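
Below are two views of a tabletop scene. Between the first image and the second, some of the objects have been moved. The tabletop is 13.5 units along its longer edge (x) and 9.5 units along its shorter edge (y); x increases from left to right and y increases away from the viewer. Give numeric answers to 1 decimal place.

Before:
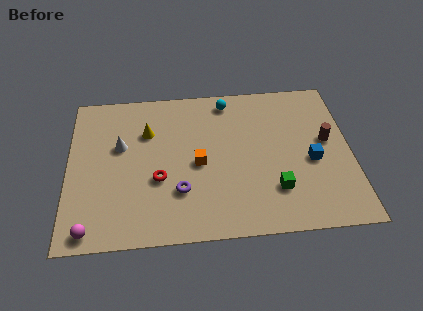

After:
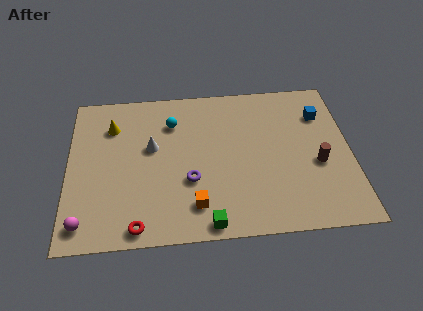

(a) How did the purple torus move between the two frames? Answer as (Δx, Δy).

(0.5, 0.6)

From the two frames, the purple torus sits at roughly (5.3, 2.8) before and (5.8, 3.4) after.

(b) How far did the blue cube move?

3.0

The blue cube was near (11.6, 4.1) before and (12.2, 7.0) after, so it travelled √(0.6² + 2.9²) ≈ 3.0 units.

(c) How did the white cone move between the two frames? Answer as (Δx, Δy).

(1.5, -0.2)

The white cone was at about (2.5, 5.8) and moved to about (4.0, 5.6).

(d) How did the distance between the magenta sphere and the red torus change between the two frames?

-1.7

Before: roughly 4.2 units apart; after: 2.5. That's 1.7 units closer together.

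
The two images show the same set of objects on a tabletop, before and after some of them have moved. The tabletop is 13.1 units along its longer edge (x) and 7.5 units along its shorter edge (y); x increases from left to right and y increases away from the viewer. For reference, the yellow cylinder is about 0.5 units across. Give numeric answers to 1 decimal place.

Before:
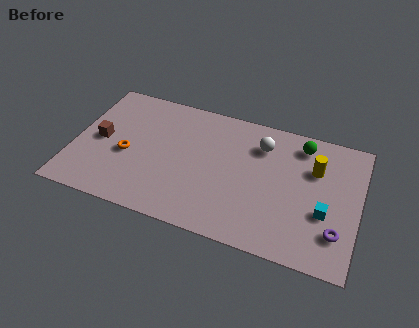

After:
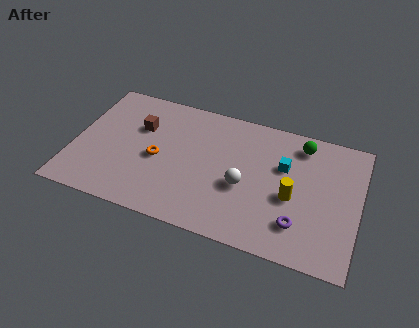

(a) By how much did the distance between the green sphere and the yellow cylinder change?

+1.7

Before: roughly 1.4 units apart; after: 3.1. That's 1.7 units further apart.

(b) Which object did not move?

the green sphere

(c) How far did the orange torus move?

1.4

The orange torus was near (2.5, 3.2) before and (3.9, 3.4) after, so it travelled √(1.4² + 0.2²) ≈ 1.4 units.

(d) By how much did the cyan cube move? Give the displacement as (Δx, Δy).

(-2.0, 2.0)

From the two frames, the cyan cube sits at roughly (11.6, 2.8) before and (9.6, 4.8) after.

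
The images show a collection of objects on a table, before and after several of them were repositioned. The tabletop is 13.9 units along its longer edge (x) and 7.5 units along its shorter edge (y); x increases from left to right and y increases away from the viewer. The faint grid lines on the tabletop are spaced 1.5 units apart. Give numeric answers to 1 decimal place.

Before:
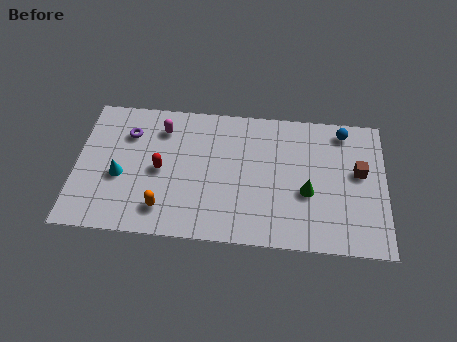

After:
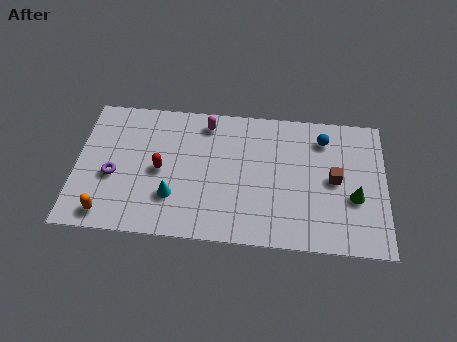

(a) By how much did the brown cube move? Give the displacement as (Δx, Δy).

(-1.1, -0.5)

From the two frames, the brown cube sits at roughly (12.7, 4.3) before and (11.6, 3.8) after.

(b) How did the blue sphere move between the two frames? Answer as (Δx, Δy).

(-0.9, -0.5)

From the two frames, the blue sphere sits at roughly (12.0, 6.5) before and (11.1, 6.0) after.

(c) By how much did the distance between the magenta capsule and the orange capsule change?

+2.5

The distance was about 4.4 in the first image and 6.9 in the second, so they moved 2.5 units further apart.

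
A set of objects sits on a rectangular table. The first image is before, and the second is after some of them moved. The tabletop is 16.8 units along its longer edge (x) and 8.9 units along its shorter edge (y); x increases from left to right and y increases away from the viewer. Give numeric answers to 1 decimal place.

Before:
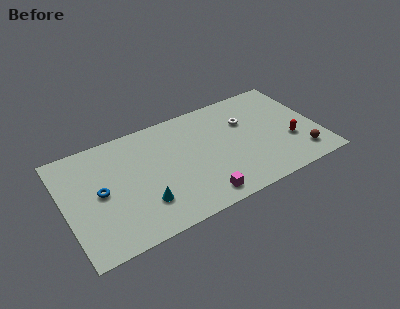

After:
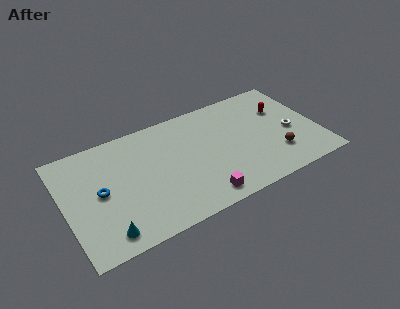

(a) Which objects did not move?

the blue torus and the magenta cube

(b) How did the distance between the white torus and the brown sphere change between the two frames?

-3.4

They were about 5.3 units apart before and 1.9 after — 3.4 units closer together.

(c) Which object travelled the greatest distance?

the white torus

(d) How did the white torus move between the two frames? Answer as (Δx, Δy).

(2.8, -2.1)

The white torus started near (12.2, 6.0) and ended near (15.0, 3.9).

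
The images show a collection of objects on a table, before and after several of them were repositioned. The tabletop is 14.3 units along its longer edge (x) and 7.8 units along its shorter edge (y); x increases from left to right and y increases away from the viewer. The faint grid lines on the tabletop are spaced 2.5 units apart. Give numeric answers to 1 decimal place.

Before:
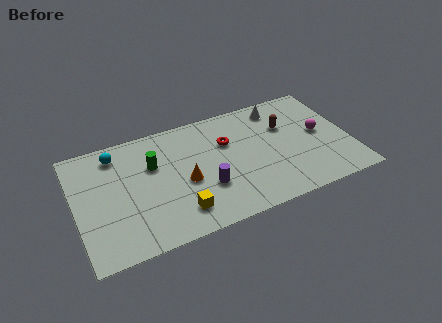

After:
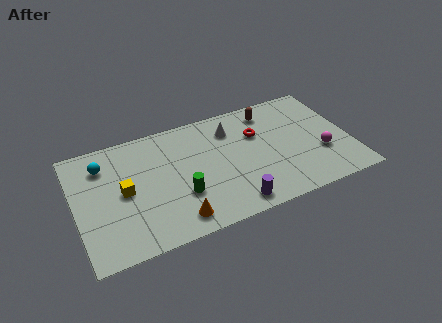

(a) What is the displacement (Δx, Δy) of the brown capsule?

(-0.7, 1.3)

The brown capsule was at about (11.1, 5.2) and moved to about (10.4, 6.5).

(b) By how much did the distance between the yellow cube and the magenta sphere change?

+2.2

They were about 8.1 units apart before and 10.3 after — 2.2 units further apart.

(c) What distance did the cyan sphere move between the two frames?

0.9

The cyan sphere was near (2.3, 6.5) before and (1.6, 6.0) after, so it travelled √(0.7² + 0.5²) ≈ 0.9 units.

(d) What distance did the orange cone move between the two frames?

2.3

From (5.6, 3.4) to (4.9, 1.2), the orange cone covered √(0.7² + 2.2²) ≈ 2.3 units.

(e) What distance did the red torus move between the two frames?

1.6

From (8.0, 5.2) to (9.6, 5.2), the red torus covered √(1.6² + 0.0²) ≈ 1.6 units.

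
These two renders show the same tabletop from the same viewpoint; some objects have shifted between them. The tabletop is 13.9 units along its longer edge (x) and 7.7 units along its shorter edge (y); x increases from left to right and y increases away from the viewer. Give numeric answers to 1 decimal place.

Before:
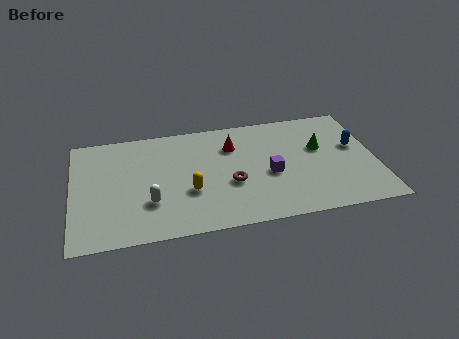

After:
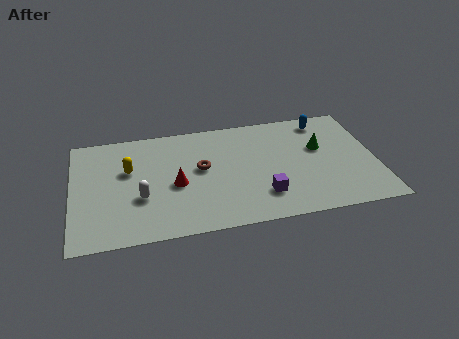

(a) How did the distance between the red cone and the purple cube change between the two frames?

+1.4

The distance was about 2.8 in the first image and 4.2 in the second, so they moved 1.4 units further apart.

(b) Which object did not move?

the green cone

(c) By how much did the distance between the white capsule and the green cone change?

+0.3

The distance was about 8.2 in the first image and 8.5 in the second, so they moved 0.3 units further apart.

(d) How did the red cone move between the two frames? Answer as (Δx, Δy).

(-2.7, -2.2)

The red cone was at about (7.4, 5.6) and moved to about (4.7, 3.4).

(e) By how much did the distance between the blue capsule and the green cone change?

+0.3

Before: roughly 1.6 units apart; after: 1.9. That's 0.3 units further apart.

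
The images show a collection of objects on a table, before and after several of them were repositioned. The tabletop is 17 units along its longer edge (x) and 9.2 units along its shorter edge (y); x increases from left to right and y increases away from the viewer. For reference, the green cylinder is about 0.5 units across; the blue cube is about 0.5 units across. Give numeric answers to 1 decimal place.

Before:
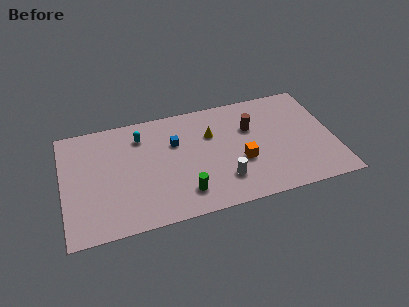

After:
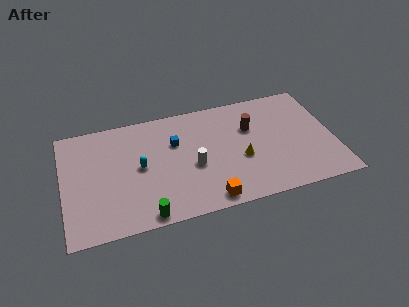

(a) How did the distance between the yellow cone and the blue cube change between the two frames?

+2.4

Before: roughly 2.3 units apart; after: 4.7. That's 2.4 units further apart.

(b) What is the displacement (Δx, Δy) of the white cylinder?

(-1.8, 1.6)

The white cylinder was at about (9.9, 2.3) and moved to about (8.1, 3.9).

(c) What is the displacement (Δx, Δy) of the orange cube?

(-2.3, -2.5)

The orange cube was at about (11.1, 3.5) and moved to about (8.8, 1.0).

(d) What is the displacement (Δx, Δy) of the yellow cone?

(1.7, -2.5)

From the two frames, the yellow cone sits at roughly (9.4, 6.2) before and (11.1, 3.7) after.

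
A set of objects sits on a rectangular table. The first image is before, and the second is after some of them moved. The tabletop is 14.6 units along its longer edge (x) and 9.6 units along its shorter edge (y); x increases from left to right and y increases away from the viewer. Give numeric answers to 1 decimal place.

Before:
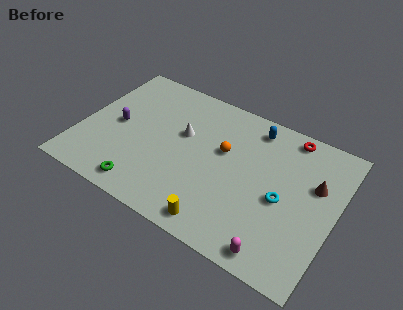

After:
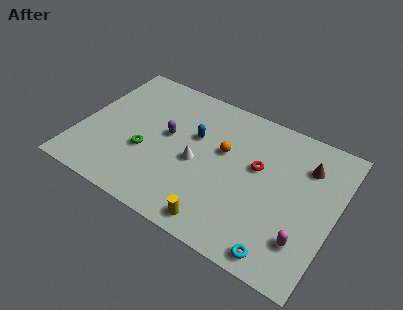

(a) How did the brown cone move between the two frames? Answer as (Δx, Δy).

(-0.6, 1.0)

The brown cone was at about (13.3, 6.1) and moved to about (12.7, 7.1).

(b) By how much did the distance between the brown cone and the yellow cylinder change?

+0.4

They were about 6.9 units apart before and 7.3 after — 0.4 units further apart.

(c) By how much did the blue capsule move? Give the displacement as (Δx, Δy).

(-3.1, -2.2)

The blue capsule started near (9.5, 8.2) and ended near (6.4, 6.0).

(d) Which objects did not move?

the yellow cylinder and the orange sphere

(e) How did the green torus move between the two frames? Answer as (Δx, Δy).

(-0.3, 2.4)

From the two frames, the green torus sits at roughly (4.2, 1.2) before and (3.9, 3.6) after.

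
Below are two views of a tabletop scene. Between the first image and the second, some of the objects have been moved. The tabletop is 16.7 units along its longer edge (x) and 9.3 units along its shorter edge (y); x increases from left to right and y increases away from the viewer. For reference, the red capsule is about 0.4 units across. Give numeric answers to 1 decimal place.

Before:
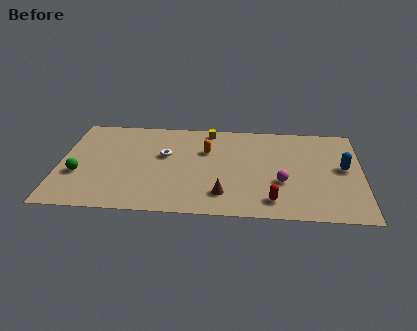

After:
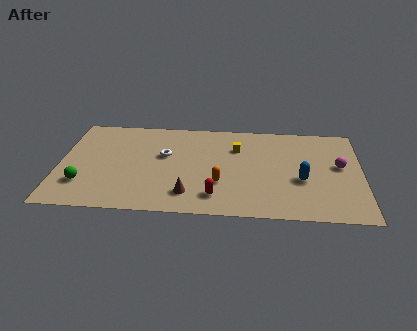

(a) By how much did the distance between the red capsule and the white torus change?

-2.4

They were about 7.2 units apart before and 4.8 after — 2.4 units closer together.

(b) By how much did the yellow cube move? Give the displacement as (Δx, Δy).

(1.6, -1.7)

The yellow cube started near (8.2, 8.3) and ended near (9.8, 6.6).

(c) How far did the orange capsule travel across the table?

3.2

The orange capsule moved from about (8.1, 6.2) to (8.9, 3.1), a distance of √(0.8² + 3.1²) ≈ 3.2.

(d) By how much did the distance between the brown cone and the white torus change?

-0.9

The distance was about 4.9 in the first image and 4.0 in the second, so they moved 0.9 units closer together.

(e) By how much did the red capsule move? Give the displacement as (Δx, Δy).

(-3.1, 0.2)

The red capsule started near (11.8, 1.6) and ended near (8.7, 1.8).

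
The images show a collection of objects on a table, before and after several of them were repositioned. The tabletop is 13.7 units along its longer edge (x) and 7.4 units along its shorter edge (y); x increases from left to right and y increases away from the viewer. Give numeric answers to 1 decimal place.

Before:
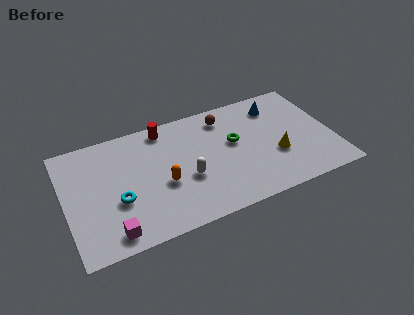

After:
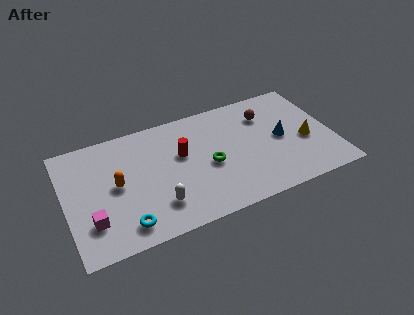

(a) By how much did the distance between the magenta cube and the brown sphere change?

+1.8

They were about 8.1 units apart before and 9.9 after — 1.8 units further apart.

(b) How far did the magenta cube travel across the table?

1.3

The magenta cube was near (2.1, 1.0) before and (1.2, 2.0) after, so it travelled √(0.9² + 1.0²) ≈ 1.3 units.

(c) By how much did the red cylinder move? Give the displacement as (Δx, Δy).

(0.7, -2.0)

The red cylinder started near (5.3, 6.5) and ended near (6.0, 4.5).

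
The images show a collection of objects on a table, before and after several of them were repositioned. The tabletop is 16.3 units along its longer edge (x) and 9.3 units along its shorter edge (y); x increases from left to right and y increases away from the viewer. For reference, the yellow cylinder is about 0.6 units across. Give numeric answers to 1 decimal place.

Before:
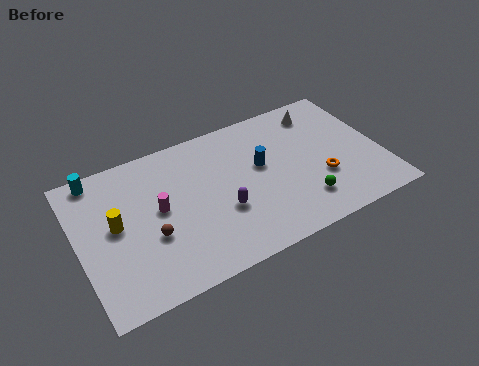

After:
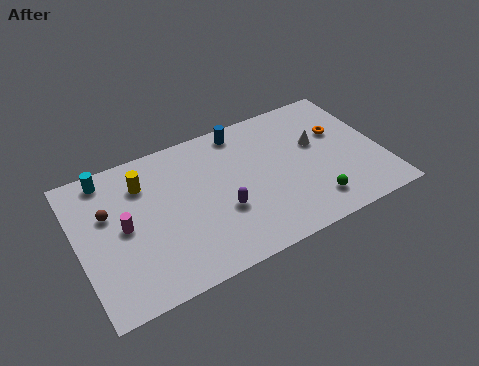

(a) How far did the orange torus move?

3.0

The orange torus was near (12.9, 3.2) before and (14.3, 5.9) after, so it travelled √(1.4² + 2.7²) ≈ 3.0 units.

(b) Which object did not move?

the purple capsule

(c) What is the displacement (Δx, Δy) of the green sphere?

(0.5, -0.3)

The green sphere started near (11.7, 2.1) and ended near (12.2, 1.8).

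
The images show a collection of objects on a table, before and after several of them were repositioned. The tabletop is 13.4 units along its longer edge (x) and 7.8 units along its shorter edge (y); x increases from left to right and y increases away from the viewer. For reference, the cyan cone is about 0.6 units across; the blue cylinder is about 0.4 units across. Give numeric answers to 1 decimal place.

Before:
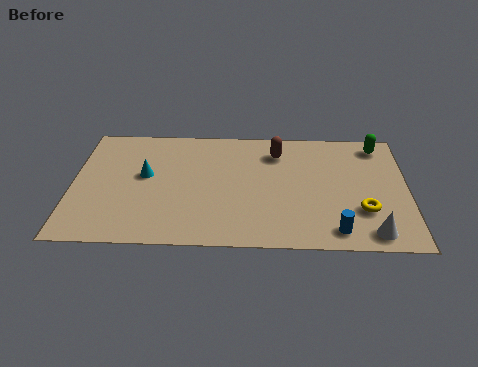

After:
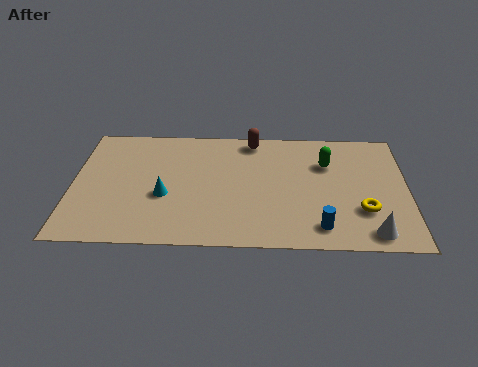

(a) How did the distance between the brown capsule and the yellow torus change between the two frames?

+1.3

The distance was about 5.0 in the first image and 6.3 in the second, so they moved 1.3 units further apart.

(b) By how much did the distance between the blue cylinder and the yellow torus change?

+0.3

Before: roughly 1.7 units apart; after: 2.0. That's 0.3 units further apart.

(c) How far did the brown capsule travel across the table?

1.3

The brown capsule was near (8.2, 6.1) before and (7.2, 6.9) after, so it travelled √(1.0² + 0.8²) ≈ 1.3 units.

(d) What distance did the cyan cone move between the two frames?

1.5

From (2.9, 4.4) to (3.7, 3.1), the cyan cone covered √(0.8² + 1.3²) ≈ 1.5 units.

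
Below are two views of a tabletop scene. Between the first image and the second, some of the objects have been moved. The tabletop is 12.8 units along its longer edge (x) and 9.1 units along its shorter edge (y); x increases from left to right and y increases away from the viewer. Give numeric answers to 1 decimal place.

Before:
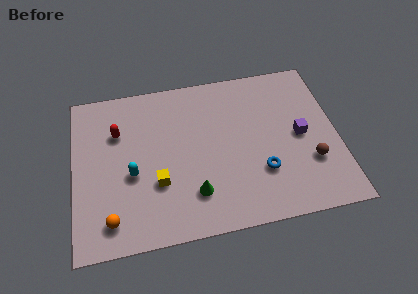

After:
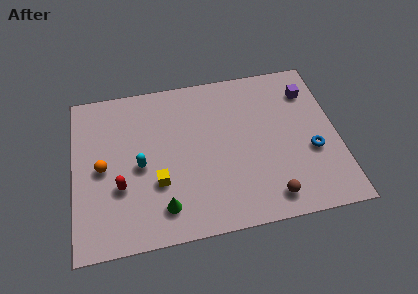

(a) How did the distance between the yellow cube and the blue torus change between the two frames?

+2.5

The distance was about 5.0 in the first image and 7.5 in the second, so they moved 2.5 units further apart.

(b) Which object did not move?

the yellow cube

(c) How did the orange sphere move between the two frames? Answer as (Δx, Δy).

(-0.3, 2.9)

From the two frames, the orange sphere sits at roughly (1.7, 1.5) before and (1.4, 4.4) after.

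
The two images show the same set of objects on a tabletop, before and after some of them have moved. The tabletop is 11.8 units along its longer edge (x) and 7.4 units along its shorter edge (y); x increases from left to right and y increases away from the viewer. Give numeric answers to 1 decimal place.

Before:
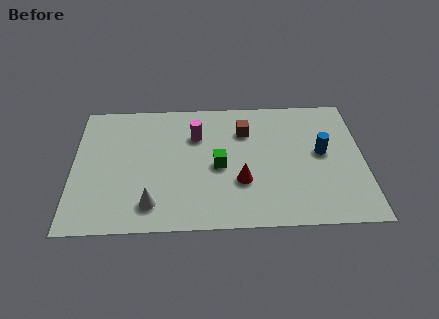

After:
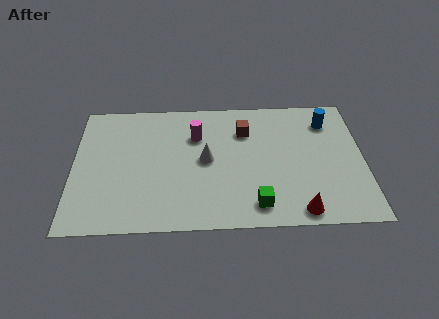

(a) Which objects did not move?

the brown cube and the magenta cylinder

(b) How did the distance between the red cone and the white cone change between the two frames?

+1.0

The distance was about 3.8 in the first image and 4.8 in the second, so they moved 1.0 units further apart.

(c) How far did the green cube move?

2.7

From (5.9, 3.4) to (7.4, 1.2), the green cube covered √(1.5² + 2.2²) ≈ 2.7 units.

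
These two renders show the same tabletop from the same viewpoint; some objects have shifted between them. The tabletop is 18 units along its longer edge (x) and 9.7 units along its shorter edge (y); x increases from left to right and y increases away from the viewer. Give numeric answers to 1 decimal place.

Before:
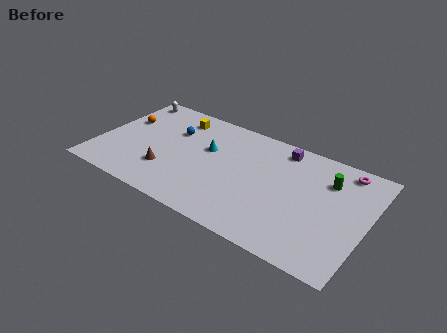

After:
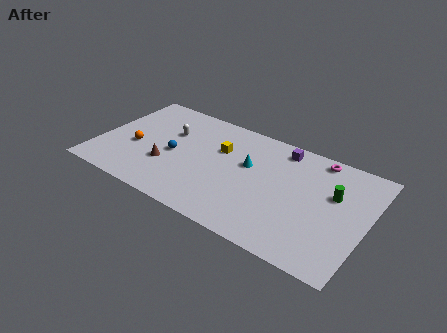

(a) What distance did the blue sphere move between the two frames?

2.1

From (4.7, 6.6) to (5.1, 4.5), the blue sphere covered √(0.4² + 2.1²) ≈ 2.1 units.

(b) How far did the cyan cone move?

2.8

From (7.2, 6.0) to (10.0, 5.9), the cyan cone covered √(2.8² + 0.1²) ≈ 2.8 units.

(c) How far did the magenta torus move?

1.8

The magenta torus was near (16.1, 8.5) before and (14.3, 8.7) after, so it travelled √(1.8² + 0.2²) ≈ 1.8 units.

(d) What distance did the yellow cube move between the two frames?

3.7

The yellow cube was near (4.7, 8.0) before and (8.0, 6.4) after, so it travelled √(3.3² + 1.6²) ≈ 3.7 units.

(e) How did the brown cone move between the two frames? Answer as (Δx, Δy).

(-0.1, 0.5)

The brown cone started near (4.9, 2.8) and ended near (4.8, 3.3).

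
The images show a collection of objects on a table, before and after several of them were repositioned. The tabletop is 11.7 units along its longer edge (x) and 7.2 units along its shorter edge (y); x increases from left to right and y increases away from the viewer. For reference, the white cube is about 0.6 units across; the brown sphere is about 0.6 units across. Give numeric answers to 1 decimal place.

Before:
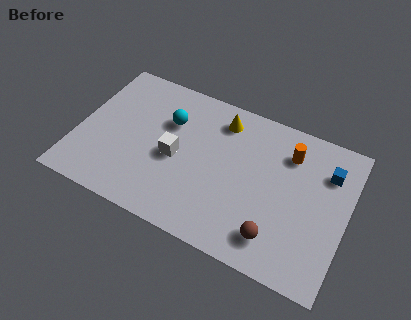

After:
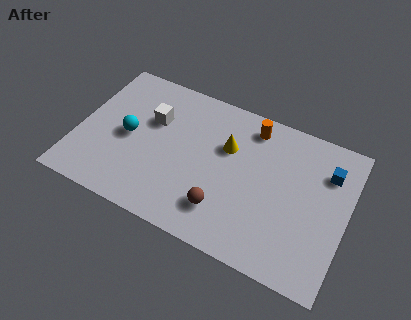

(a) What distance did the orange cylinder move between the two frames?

1.8

From (9.0, 5.5) to (7.3, 6.1), the orange cylinder covered √(1.7² + 0.6²) ≈ 1.8 units.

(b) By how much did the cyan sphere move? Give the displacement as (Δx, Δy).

(-1.6, -1.4)

The cyan sphere was at about (3.8, 4.9) and moved to about (2.2, 3.5).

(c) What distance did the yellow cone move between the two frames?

1.3

The yellow cone moved from about (6.0, 5.9) to (6.4, 4.7), a distance of √(0.4² + 1.2²) ≈ 1.3.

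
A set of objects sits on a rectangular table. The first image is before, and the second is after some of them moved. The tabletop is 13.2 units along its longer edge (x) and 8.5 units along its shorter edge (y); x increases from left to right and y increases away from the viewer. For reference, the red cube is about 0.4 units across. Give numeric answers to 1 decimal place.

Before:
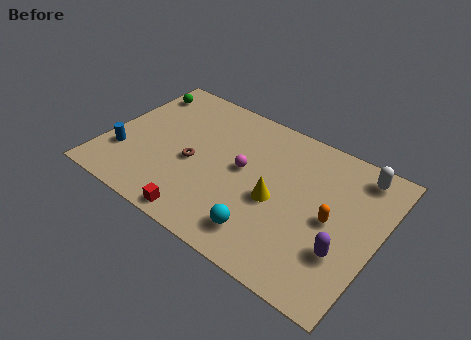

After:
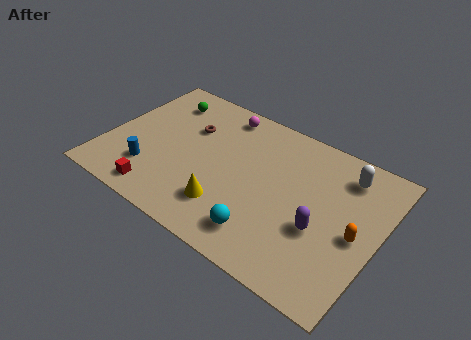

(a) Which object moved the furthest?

the magenta sphere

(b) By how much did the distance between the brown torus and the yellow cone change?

+0.3

The distance was about 4.1 in the first image and 4.4 in the second, so they moved 0.3 units further apart.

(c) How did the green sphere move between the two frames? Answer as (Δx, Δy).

(1.2, -0.1)

The green sphere started near (0.9, 6.9) and ended near (2.1, 6.8).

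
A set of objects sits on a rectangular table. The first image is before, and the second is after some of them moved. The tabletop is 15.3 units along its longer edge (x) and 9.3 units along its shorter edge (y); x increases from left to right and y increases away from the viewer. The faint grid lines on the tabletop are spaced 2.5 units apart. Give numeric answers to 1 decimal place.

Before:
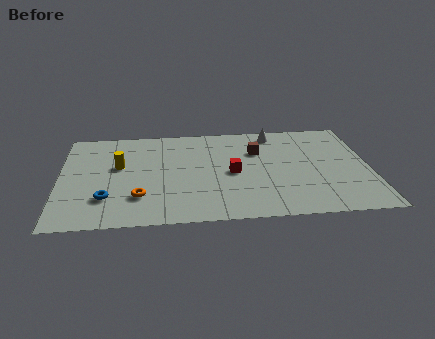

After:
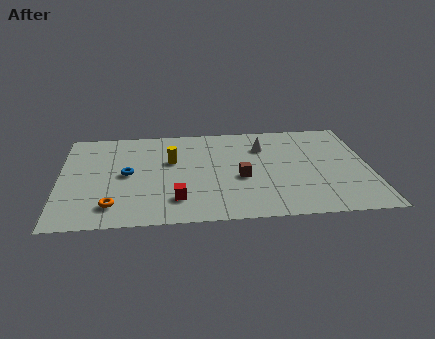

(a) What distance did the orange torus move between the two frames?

1.5

From (3.9, 2.5) to (2.6, 1.8), the orange torus covered √(1.3² + 0.7²) ≈ 1.5 units.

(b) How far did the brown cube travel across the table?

2.7

The brown cube moved from about (9.8, 6.4) to (8.9, 3.9), a distance of √(0.9² + 2.5²) ≈ 2.7.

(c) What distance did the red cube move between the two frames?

3.6

The red cube was near (8.5, 4.4) before and (5.7, 2.1) after, so it travelled √(2.8² + 2.3²) ≈ 3.6 units.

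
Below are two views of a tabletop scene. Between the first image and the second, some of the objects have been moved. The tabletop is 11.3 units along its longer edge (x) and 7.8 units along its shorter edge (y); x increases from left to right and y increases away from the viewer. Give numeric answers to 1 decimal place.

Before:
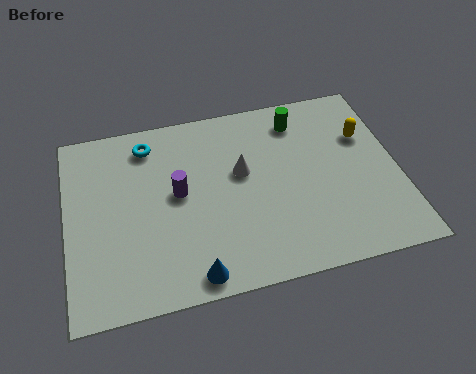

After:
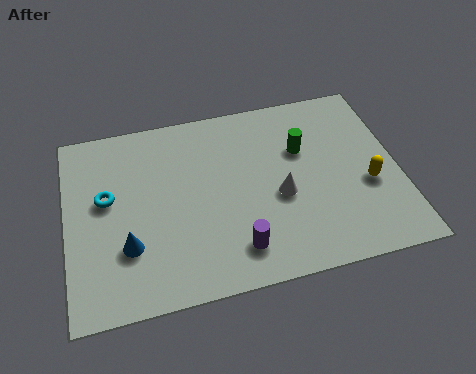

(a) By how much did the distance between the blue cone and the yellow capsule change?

+0.6

They were about 7.6 units apart before and 8.2 after — 0.6 units further apart.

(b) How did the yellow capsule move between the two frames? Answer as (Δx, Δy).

(-0.1, -2.1)

From the two frames, the yellow capsule sits at roughly (10.3, 5.2) before and (10.2, 3.1) after.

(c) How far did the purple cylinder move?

3.2

The purple cylinder moved from about (3.8, 4.2) to (5.6, 1.5), a distance of √(1.8² + 2.7²) ≈ 3.2.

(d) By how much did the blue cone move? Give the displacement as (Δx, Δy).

(-2.1, 1.6)

The blue cone started near (4.1, 0.8) and ended near (2.0, 2.4).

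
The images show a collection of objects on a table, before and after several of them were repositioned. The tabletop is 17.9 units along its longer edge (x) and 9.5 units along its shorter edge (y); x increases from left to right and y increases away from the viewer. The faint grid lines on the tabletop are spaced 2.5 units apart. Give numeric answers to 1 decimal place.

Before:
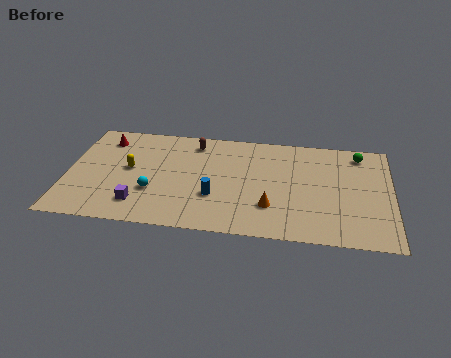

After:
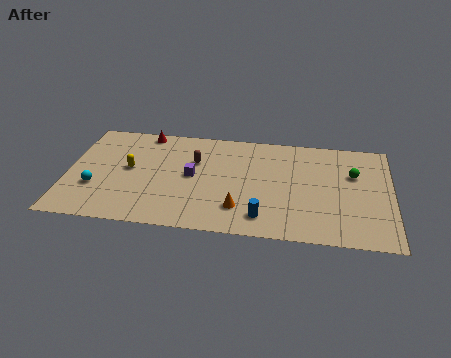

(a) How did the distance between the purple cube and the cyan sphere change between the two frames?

+4.2

Before: roughly 1.4 units apart; after: 5.6. That's 4.2 units further apart.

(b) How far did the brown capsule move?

1.7

The brown capsule was near (6.9, 8.0) before and (7.0, 6.3) after, so it travelled √(0.1² + 1.7²) ≈ 1.7 units.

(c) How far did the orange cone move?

1.7

From (11.3, 2.7) to (9.6, 2.3), the orange cone covered √(1.7² + 0.4²) ≈ 1.7 units.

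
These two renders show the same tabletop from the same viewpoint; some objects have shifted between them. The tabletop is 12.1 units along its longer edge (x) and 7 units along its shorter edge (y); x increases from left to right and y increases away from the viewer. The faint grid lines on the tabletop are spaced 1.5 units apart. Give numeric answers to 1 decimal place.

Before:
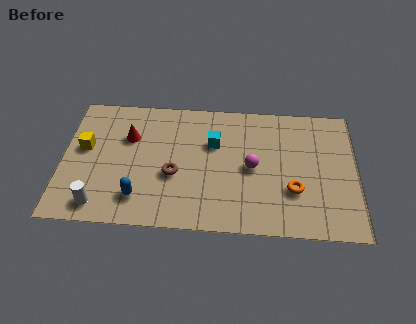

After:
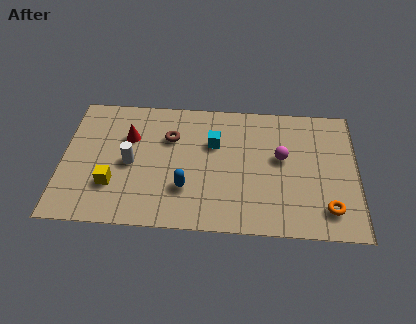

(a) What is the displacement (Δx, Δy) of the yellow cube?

(1.2, -1.9)

The yellow cube started near (0.9, 4.0) and ended near (2.1, 2.1).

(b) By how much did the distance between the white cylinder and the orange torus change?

+0.3

Before: roughly 8.0 units apart; after: 8.3. That's 0.3 units further apart.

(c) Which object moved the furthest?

the white cylinder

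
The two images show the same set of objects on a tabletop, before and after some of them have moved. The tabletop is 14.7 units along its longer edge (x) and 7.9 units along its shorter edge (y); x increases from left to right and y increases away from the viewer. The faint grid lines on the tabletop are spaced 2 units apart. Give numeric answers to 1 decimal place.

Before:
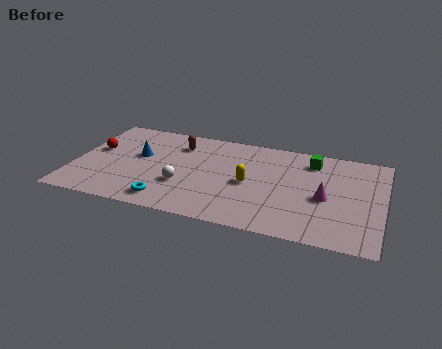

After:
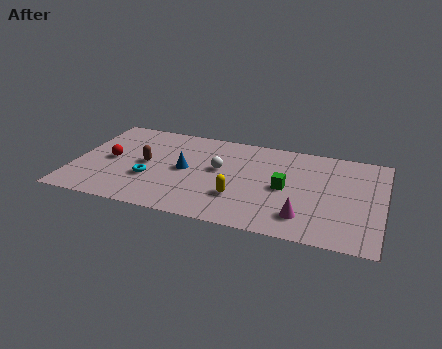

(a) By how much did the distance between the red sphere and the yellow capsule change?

-1.1

They were about 7.6 units apart before and 6.5 after — 1.1 units closer together.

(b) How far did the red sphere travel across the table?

1.1

The red sphere was near (0.9, 4.6) before and (1.7, 3.9) after, so it travelled √(0.8² + 0.7²) ≈ 1.1 units.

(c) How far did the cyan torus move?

1.9

The cyan torus moved from about (4.7, 1.2) to (3.7, 2.8), a distance of √(1.0² + 1.6²) ≈ 1.9.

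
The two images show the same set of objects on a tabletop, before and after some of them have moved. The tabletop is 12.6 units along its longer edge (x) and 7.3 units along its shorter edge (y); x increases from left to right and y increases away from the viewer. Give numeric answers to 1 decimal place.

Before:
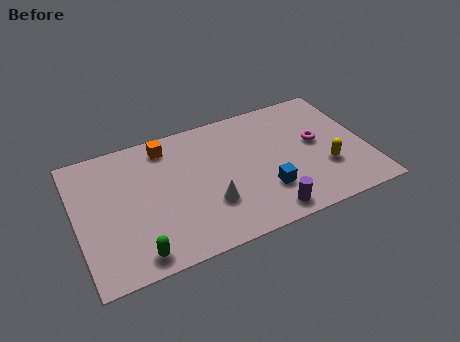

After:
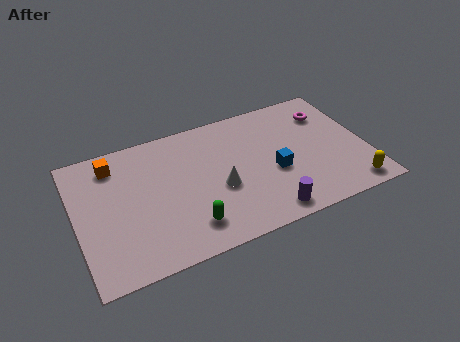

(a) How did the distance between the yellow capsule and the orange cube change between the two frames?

+3.4

Before: roughly 7.6 units apart; after: 11.0. That's 3.4 units further apart.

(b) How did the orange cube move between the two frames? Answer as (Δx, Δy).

(-2.3, -0.2)

The orange cube started near (4.1, 6.2) and ended near (1.8, 6.0).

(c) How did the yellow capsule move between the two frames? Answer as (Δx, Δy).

(0.9, -1.5)

The yellow capsule was at about (10.7, 2.4) and moved to about (11.6, 0.9).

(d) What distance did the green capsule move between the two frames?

2.4

The green capsule was near (2.3, 0.9) before and (4.6, 1.5) after, so it travelled √(2.3² + 0.6²) ≈ 2.4 units.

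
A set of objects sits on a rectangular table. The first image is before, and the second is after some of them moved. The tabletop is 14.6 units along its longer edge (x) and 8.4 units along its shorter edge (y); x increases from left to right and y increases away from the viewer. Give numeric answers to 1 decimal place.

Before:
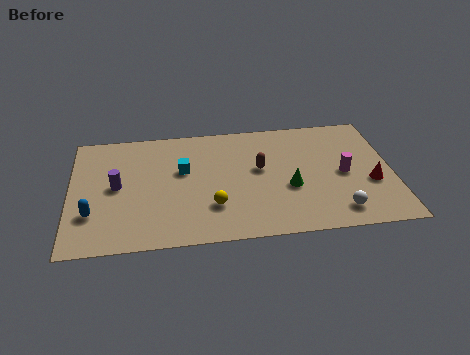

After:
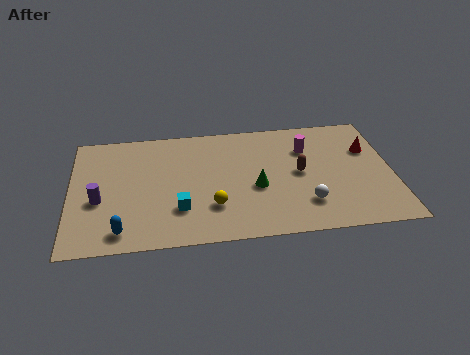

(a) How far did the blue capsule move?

1.8

The blue capsule moved from about (1.0, 2.5) to (2.3, 1.2), a distance of √(1.3² + 1.3²) ≈ 1.8.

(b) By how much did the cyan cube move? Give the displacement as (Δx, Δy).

(-0.2, -2.7)

The cyan cube started near (5.1, 5.1) and ended near (4.9, 2.4).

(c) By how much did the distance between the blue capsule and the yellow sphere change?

-1.1

They were about 5.4 units apart before and 4.3 after — 1.1 units closer together.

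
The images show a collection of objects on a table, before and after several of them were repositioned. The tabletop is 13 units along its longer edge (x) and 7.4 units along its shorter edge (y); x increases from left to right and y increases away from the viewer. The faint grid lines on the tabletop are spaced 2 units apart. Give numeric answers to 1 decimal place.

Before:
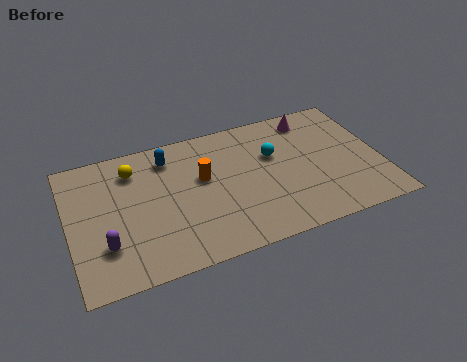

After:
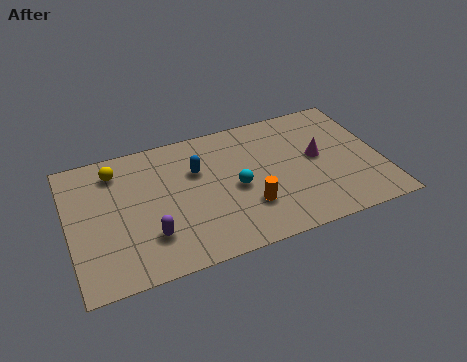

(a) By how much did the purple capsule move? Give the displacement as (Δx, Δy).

(1.8, -0.1)

The purple capsule was at about (1.4, 2.1) and moved to about (3.2, 2.0).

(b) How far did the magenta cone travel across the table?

2.3

The magenta cone moved from about (10.4, 6.3) to (10.4, 4.0), a distance of √(0.0² + 2.3²) ≈ 2.3.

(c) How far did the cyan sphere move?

2.1

From (8.6, 4.7) to (6.9, 3.4), the cyan sphere covered √(1.7² + 1.3²) ≈ 2.1 units.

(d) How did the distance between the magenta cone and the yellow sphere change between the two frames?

+0.9

The distance was about 7.6 in the first image and 8.5 in the second, so they moved 0.9 units further apart.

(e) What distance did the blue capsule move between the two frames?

1.6

The blue capsule was near (4.3, 6.0) before and (5.4, 4.9) after, so it travelled √(1.1² + 1.1²) ≈ 1.6 units.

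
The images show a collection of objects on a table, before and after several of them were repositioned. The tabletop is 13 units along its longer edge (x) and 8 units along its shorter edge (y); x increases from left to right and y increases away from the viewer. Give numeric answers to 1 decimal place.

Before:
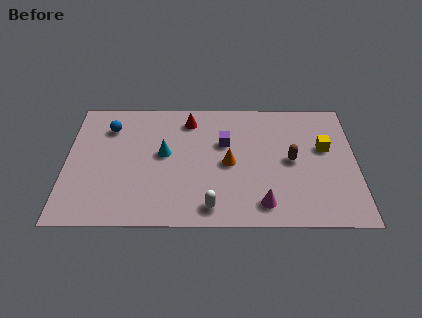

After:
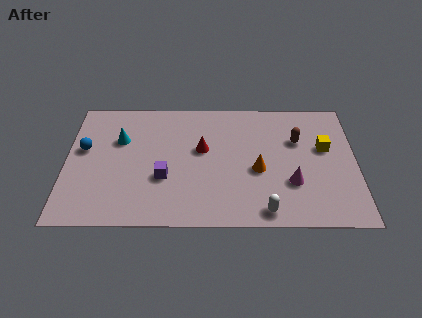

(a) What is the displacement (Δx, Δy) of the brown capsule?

(0.3, 1.3)

The brown capsule was at about (10.1, 4.0) and moved to about (10.4, 5.3).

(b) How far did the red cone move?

2.0

The red cone was near (5.5, 6.6) before and (6.1, 4.7) after, so it travelled √(0.6² + 1.9²) ≈ 2.0 units.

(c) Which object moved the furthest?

the purple cube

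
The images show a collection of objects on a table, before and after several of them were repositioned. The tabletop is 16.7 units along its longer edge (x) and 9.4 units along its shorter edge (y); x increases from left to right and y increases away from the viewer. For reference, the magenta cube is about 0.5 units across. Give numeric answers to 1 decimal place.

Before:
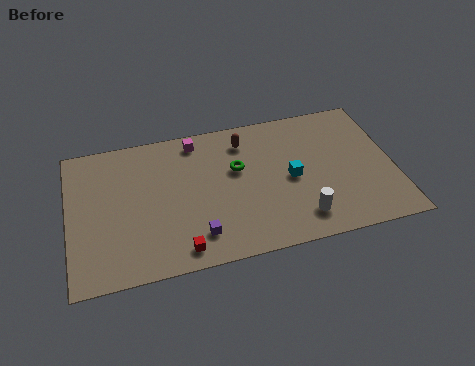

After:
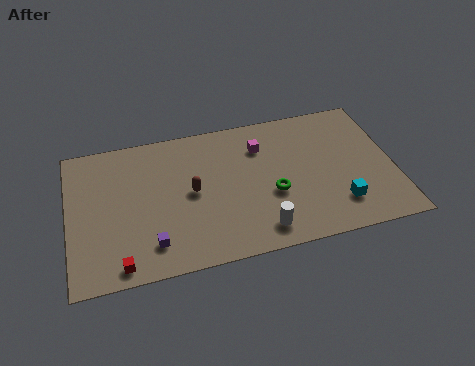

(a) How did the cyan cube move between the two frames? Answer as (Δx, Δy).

(2.3, -2.3)

The cyan cube started near (11.4, 4.5) and ended near (13.7, 2.2).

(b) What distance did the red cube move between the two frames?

3.0

From (5.5, 1.2) to (2.5, 1.0), the red cube covered √(3.0² + 0.2²) ≈ 3.0 units.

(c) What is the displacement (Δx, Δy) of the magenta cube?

(3.3, -1.2)

The magenta cube was at about (6.7, 8.2) and moved to about (10.0, 7.0).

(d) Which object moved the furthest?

the brown capsule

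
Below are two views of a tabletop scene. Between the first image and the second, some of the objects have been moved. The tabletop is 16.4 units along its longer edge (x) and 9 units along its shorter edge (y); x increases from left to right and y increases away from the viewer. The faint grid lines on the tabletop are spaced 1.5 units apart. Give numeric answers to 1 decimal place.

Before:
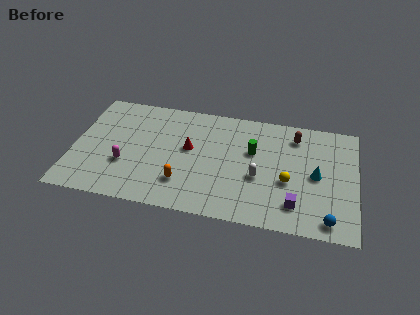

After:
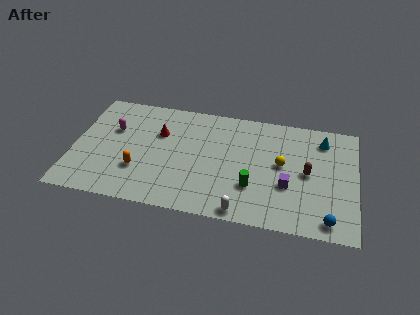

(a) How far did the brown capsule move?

2.9

The brown capsule was near (12.8, 7.3) before and (13.6, 4.5) after, so it travelled √(0.8² + 2.8²) ≈ 2.9 units.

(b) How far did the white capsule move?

2.9

From (10.8, 3.6) to (10.0, 0.8), the white capsule covered √(0.8² + 2.8²) ≈ 2.9 units.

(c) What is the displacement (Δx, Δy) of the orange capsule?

(-2.6, 0.5)

The orange capsule was at about (6.5, 2.3) and moved to about (3.9, 2.8).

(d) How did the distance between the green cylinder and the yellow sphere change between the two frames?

-0.3

Before: roughly 2.9 units apart; after: 2.6. That's 0.3 units closer together.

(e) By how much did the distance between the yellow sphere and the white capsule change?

+2.9

The distance was about 1.7 in the first image and 4.6 in the second, so they moved 2.9 units further apart.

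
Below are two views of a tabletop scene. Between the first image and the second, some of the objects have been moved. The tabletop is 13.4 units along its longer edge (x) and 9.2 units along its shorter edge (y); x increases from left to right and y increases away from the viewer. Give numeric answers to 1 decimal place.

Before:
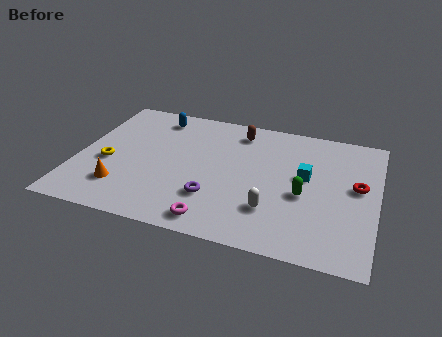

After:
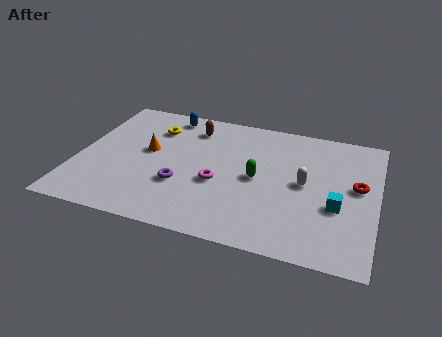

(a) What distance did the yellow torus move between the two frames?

3.6

The yellow torus moved from about (1.4, 3.8) to (3.2, 6.9), a distance of √(1.8² + 3.1²) ≈ 3.6.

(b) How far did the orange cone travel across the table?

3.0

From (2.2, 2.2) to (3.1, 5.1), the orange cone covered √(0.9² + 2.9²) ≈ 3.0 units.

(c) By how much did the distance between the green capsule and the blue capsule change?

-2.3

The distance was about 8.0 in the first image and 5.7 in the second, so they moved 2.3 units closer together.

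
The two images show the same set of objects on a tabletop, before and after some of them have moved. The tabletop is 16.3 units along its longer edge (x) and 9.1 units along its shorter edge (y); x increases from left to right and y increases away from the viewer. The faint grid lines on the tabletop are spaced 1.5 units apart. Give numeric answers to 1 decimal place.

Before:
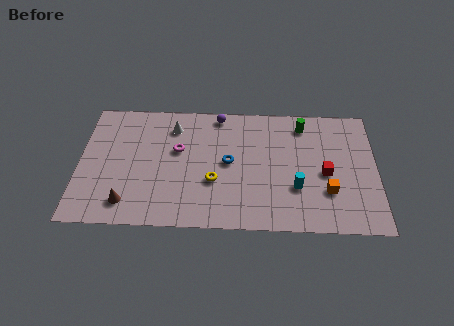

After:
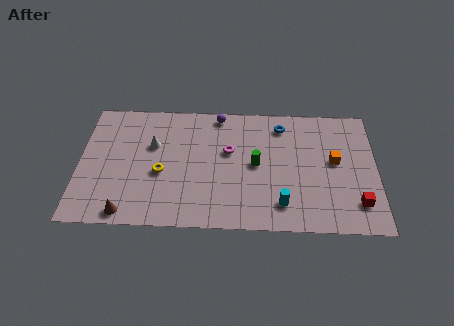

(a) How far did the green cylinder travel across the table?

4.0

From (12.3, 7.6) to (9.7, 4.6), the green cylinder covered √(2.6² + 3.0²) ≈ 4.0 units.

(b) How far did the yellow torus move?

2.9

The yellow torus moved from about (7.4, 3.3) to (4.5, 3.8), a distance of √(2.9² + 0.5²) ≈ 2.9.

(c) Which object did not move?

the purple sphere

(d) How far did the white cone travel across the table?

1.8

From (5.1, 7.2) to (4.0, 5.8), the white cone covered √(1.1² + 1.4²) ≈ 1.8 units.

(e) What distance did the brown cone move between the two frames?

0.7

The brown cone moved from about (2.7, 1.6) to (2.7, 0.9), a distance of √(0.0² + 0.7²) ≈ 0.7.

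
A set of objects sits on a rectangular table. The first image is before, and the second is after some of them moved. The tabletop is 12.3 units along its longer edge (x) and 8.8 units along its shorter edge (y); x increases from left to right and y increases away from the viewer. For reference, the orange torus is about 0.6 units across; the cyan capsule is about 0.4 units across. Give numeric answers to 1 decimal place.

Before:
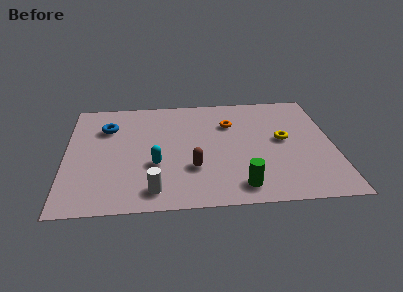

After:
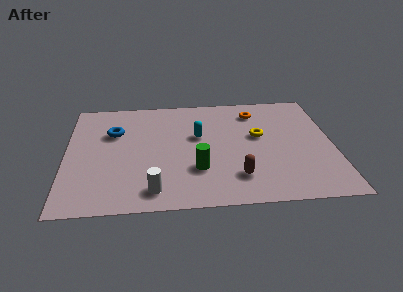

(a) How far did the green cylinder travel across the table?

2.4

From (7.9, 1.3) to (6.0, 2.7), the green cylinder covered √(1.9² + 1.4²) ≈ 2.4 units.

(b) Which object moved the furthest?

the cyan capsule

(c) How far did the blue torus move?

0.5

The blue torus moved from about (1.9, 6.3) to (2.2, 5.9), a distance of √(0.3² + 0.4²) ≈ 0.5.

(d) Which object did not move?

the white cylinder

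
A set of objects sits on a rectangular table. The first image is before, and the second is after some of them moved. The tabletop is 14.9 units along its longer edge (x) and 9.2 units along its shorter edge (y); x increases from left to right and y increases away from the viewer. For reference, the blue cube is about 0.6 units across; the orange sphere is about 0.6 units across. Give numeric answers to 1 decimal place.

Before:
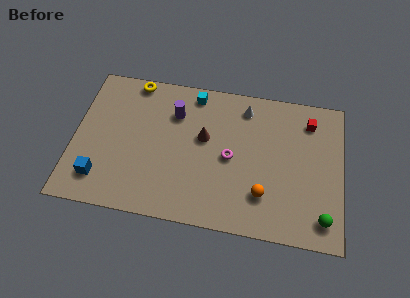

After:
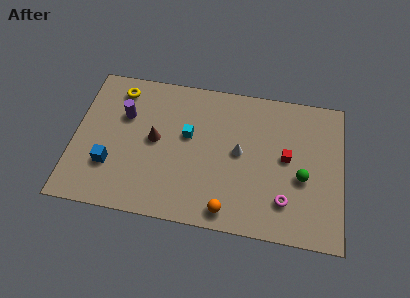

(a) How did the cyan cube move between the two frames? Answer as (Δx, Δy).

(-0.2, -2.7)

From the two frames, the cyan cube sits at roughly (6.5, 8.1) before and (6.3, 5.4) after.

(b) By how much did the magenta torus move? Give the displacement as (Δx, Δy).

(3.1, -2.2)

From the two frames, the magenta torus sits at roughly (8.7, 4.4) before and (11.8, 2.2) after.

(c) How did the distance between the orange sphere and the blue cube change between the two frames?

-2.2

Before: roughly 9.0 units apart; after: 6.8. That's 2.2 units closer together.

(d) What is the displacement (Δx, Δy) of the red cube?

(-1.2, -2.5)

The red cube was at about (13.0, 7.4) and moved to about (11.8, 4.9).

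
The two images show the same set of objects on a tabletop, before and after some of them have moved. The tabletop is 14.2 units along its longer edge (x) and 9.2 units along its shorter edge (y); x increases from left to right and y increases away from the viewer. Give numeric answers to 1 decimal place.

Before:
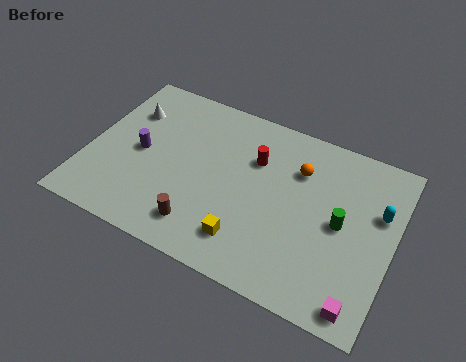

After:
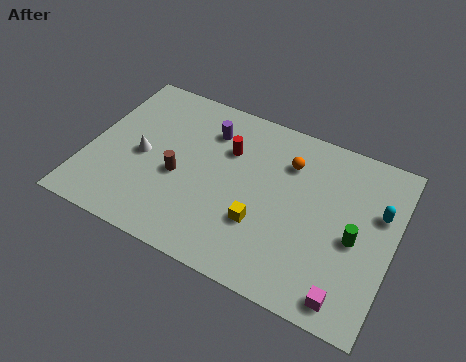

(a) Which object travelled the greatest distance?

the purple cylinder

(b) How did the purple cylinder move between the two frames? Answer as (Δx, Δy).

(2.9, 2.5)

The purple cylinder started near (2.4, 4.5) and ended near (5.3, 7.0).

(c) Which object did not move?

the cyan capsule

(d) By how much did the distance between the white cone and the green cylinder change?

-0.5

Before: roughly 10.5 units apart; after: 10.0. That's 0.5 units closer together.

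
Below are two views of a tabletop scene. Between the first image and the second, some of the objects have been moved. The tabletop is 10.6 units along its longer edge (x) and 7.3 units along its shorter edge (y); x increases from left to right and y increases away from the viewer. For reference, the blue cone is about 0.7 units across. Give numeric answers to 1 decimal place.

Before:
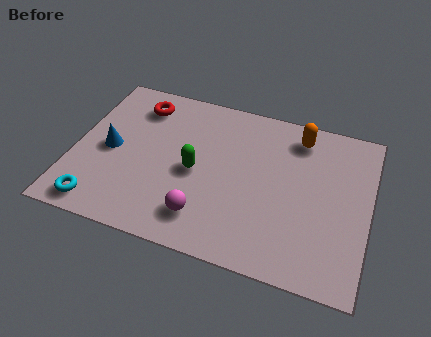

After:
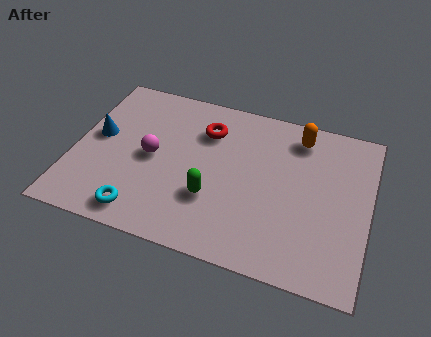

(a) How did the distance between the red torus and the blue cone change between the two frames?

+1.5

The distance was about 2.5 in the first image and 4.0 in the second, so they moved 1.5 units further apart.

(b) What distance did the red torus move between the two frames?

2.5

The red torus moved from about (2.1, 5.9) to (4.6, 5.4), a distance of √(2.5² + 0.5²) ≈ 2.5.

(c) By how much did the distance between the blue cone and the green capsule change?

+1.5

Before: roughly 3.1 units apart; after: 4.6. That's 1.5 units further apart.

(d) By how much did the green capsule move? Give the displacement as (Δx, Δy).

(0.7, -1.0)

The green capsule started near (4.4, 3.4) and ended near (5.1, 2.4).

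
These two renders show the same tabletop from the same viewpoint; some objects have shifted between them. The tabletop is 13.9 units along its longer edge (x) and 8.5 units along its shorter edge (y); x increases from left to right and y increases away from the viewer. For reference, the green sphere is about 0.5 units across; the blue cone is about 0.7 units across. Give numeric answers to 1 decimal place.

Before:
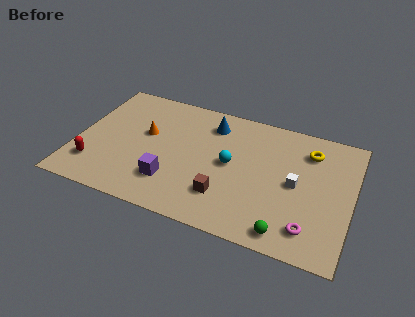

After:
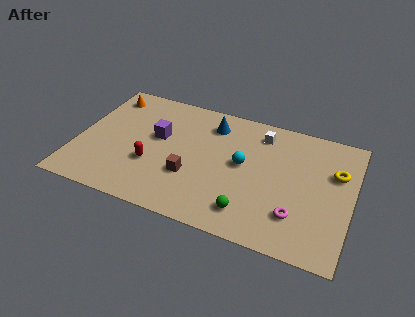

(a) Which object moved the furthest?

the white cube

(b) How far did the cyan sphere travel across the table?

0.6

The cyan sphere moved from about (7.8, 4.4) to (8.4, 4.6), a distance of √(0.6² + 0.2²) ≈ 0.6.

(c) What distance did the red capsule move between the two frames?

3.0

From (1.1, 2.0) to (3.9, 3.0), the red capsule covered √(2.8² + 1.0²) ≈ 3.0 units.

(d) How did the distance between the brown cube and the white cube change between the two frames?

+1.3

They were about 3.9 units apart before and 5.2 after — 1.3 units further apart.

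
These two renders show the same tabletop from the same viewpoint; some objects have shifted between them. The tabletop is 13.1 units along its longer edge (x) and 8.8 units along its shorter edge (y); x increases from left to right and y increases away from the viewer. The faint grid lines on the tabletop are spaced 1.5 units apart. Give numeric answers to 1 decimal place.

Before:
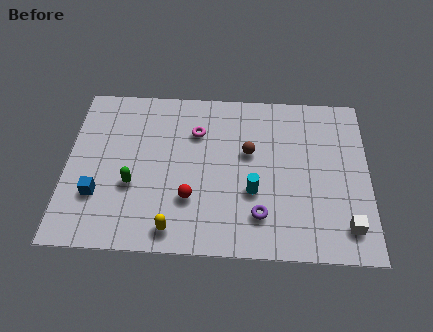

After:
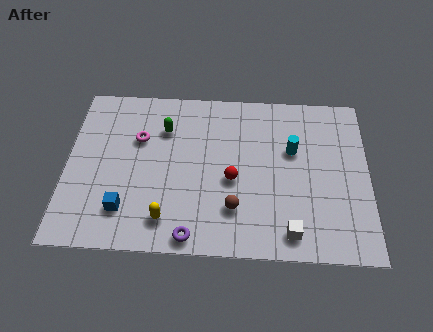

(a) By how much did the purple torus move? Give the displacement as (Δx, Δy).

(-2.9, -1.2)

The purple torus started near (8.4, 2.0) and ended near (5.5, 0.8).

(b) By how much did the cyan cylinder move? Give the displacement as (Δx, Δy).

(1.7, 2.3)

The cyan cylinder was at about (8.1, 3.2) and moved to about (9.8, 5.5).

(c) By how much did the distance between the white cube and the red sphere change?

-3.2

They were about 6.8 units apart before and 3.6 after — 3.2 units closer together.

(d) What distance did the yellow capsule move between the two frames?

0.6

From (4.7, 1.1) to (4.4, 1.6), the yellow capsule covered √(0.3² + 0.5²) ≈ 0.6 units.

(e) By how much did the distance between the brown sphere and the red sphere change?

-2.1

Before: roughly 3.6 units apart; after: 1.5. That's 2.1 units closer together.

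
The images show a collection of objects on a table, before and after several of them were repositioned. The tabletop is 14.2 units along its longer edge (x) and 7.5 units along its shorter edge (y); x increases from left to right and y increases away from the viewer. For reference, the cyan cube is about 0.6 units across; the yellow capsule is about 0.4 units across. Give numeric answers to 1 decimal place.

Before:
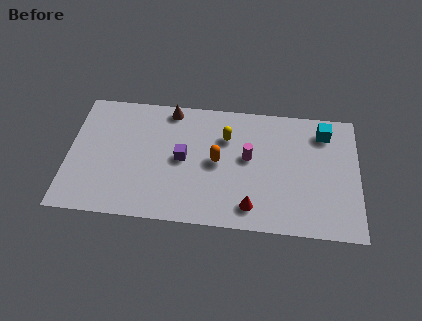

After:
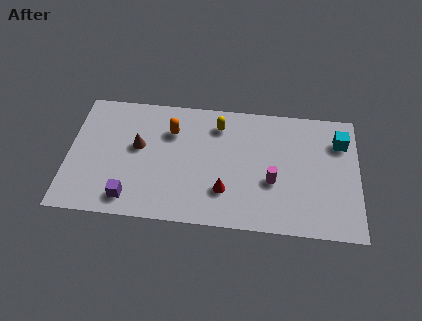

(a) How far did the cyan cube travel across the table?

0.9

From (12.5, 6.1) to (13.3, 5.6), the cyan cube covered √(0.8² + 0.5²) ≈ 0.9 units.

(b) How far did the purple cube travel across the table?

3.6

The purple cube moved from about (5.6, 3.8) to (3.1, 1.2), a distance of √(2.5² + 2.6²) ≈ 3.6.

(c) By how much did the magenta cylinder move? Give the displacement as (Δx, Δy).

(1.2, -1.3)

The magenta cylinder was at about (8.8, 4.2) and moved to about (10.0, 2.9).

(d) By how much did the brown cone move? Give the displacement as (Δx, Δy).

(-1.5, -2.4)

The brown cone was at about (4.9, 6.7) and moved to about (3.4, 4.3).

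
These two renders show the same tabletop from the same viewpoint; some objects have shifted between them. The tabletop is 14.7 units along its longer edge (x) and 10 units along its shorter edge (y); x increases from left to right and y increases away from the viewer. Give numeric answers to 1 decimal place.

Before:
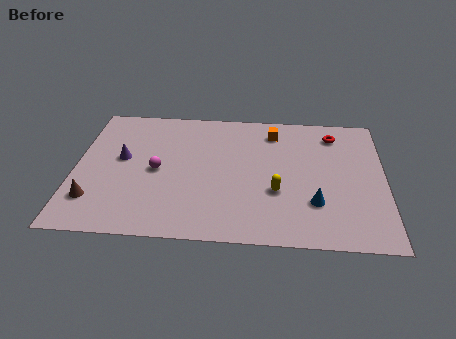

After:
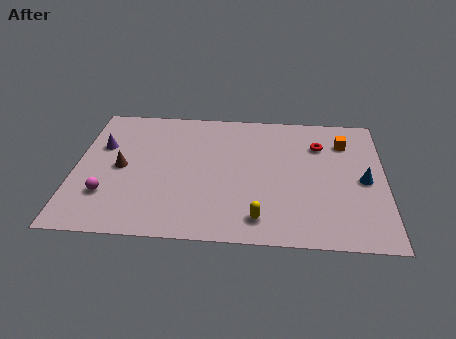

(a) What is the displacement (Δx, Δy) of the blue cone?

(2.3, 1.8)

The blue cone was at about (11.4, 2.9) and moved to about (13.7, 4.7).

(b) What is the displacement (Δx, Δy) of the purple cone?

(-1.0, 0.9)

The purple cone was at about (2.2, 5.6) and moved to about (1.2, 6.5).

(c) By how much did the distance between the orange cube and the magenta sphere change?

+5.7

They were about 6.5 units apart before and 12.2 after — 5.7 units further apart.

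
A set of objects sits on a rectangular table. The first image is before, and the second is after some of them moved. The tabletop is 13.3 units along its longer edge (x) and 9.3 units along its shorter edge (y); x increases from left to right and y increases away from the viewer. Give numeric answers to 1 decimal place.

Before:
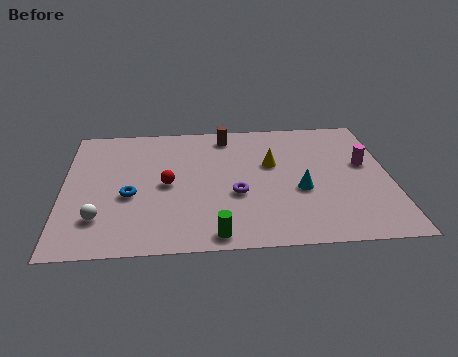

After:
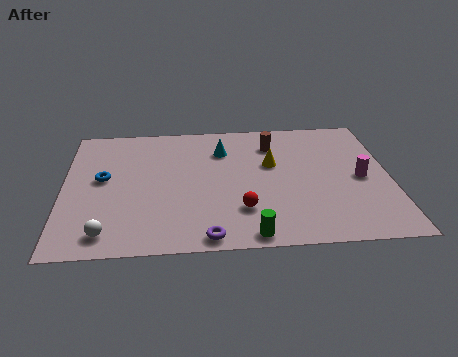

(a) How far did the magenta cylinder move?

1.0

From (12.3, 5.4) to (12.1, 4.4), the magenta cylinder covered √(0.2² + 1.0²) ≈ 1.0 units.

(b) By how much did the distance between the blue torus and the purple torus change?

+1.7

The distance was about 4.3 in the first image and 6.0 in the second, so they moved 1.7 units further apart.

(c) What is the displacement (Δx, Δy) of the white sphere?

(0.3, -1.0)

The white sphere started near (1.5, 2.3) and ended near (1.8, 1.3).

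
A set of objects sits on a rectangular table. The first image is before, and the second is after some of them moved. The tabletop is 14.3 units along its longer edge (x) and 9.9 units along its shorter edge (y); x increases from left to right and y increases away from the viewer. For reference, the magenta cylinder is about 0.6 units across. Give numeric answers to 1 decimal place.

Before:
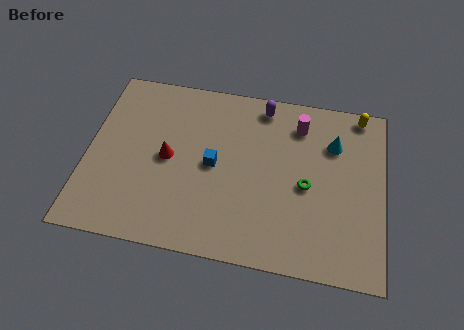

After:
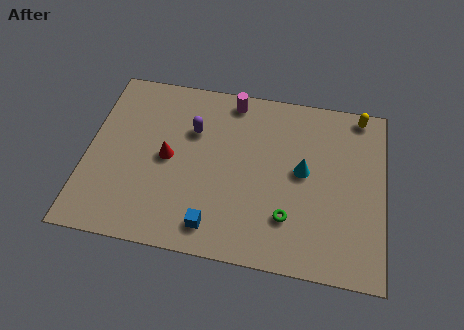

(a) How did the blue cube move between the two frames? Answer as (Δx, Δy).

(0.2, -3.4)

The blue cube was at about (6.1, 4.9) and moved to about (6.3, 1.5).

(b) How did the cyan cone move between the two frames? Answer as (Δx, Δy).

(-1.4, -1.8)

The cyan cone started near (11.8, 7.1) and ended near (10.4, 5.3).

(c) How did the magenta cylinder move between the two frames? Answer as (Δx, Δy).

(-3.3, 0.9)

The magenta cylinder was at about (10.1, 7.9) and moved to about (6.8, 8.8).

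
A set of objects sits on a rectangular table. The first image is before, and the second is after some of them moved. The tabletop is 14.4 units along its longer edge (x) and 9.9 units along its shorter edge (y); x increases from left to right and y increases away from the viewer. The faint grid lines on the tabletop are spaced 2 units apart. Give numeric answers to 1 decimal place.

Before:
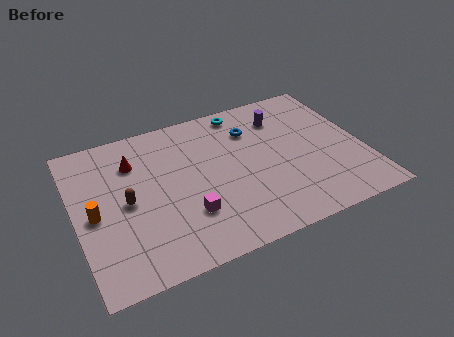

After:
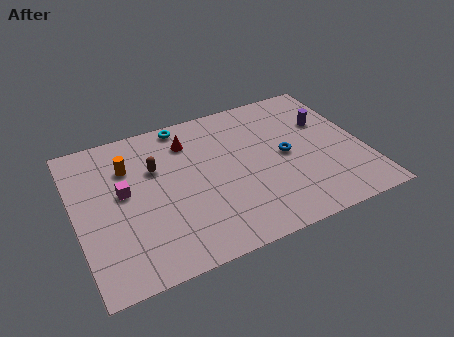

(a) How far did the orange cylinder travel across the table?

3.1

The orange cylinder moved from about (0.9, 4.6) to (2.8, 7.1), a distance of √(1.9² + 2.5²) ≈ 3.1.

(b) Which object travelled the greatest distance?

the magenta cube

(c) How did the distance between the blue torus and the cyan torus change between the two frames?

+4.7

The distance was about 1.5 in the first image and 6.2 in the second, so they moved 4.7 units further apart.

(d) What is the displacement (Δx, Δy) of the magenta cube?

(-2.9, 2.6)

The magenta cube was at about (5.3, 2.9) and moved to about (2.4, 5.5).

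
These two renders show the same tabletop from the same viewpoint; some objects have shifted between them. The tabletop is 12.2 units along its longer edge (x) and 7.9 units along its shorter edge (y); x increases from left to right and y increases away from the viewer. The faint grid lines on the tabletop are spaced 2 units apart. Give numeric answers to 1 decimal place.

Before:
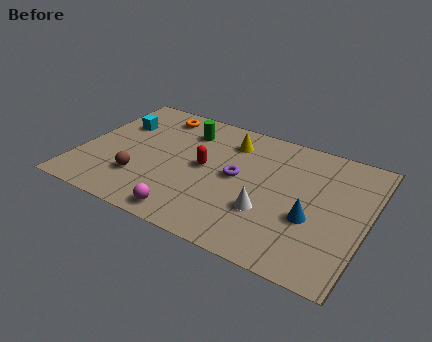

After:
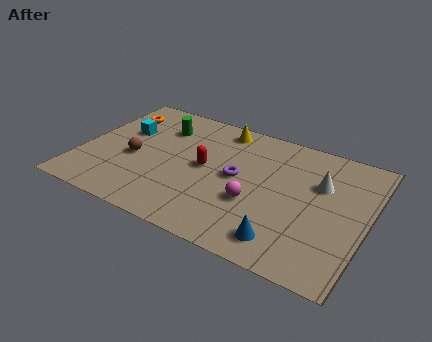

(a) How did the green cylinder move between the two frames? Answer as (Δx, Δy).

(-1.1, -0.2)

From the two frames, the green cylinder sits at roughly (4.2, 6.1) before and (3.1, 5.9) after.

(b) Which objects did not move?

the purple torus and the red capsule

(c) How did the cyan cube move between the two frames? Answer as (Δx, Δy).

(0.3, -0.4)

From the two frames, the cyan cube sits at roughly (1.3, 5.4) before and (1.6, 5.0) after.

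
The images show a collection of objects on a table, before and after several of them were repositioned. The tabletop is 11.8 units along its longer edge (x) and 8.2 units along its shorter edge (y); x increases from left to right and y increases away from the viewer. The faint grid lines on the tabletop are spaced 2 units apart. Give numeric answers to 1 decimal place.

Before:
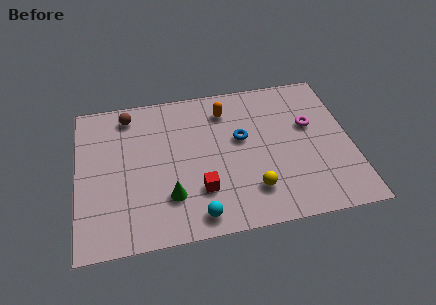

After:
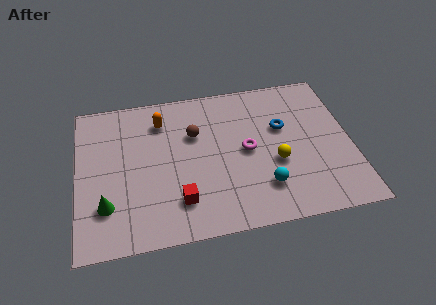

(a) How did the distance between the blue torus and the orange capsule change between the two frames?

+3.6

Before: roughly 1.8 units apart; after: 5.4. That's 3.6 units further apart.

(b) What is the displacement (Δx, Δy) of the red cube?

(-0.9, -0.4)

The red cube started near (5.2, 2.3) and ended near (4.3, 1.9).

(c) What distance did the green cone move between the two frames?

2.7

The green cone was near (3.9, 2.2) before and (1.2, 2.2) after, so it travelled √(2.7² + 0.0²) ≈ 2.7 units.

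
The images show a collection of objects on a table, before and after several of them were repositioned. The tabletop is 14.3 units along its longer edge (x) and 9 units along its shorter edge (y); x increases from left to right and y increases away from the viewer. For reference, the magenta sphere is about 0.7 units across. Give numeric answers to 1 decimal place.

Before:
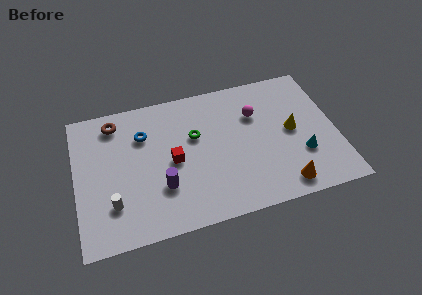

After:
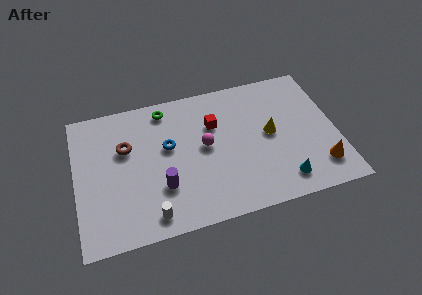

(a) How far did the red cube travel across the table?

3.0

The red cube moved from about (5.3, 4.3) to (7.7, 6.1), a distance of √(2.4² + 1.8²) ≈ 3.0.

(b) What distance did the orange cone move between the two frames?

2.2

The orange cone moved from about (11.1, 1.2) to (13.2, 1.9), a distance of √(2.1² + 0.7²) ≈ 2.2.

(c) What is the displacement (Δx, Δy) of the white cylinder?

(2.0, -1.2)

From the two frames, the white cylinder sits at roughly (1.9, 2.4) before and (3.9, 1.2) after.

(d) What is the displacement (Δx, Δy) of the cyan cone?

(-1.2, -1.4)

The cyan cone started near (12.3, 2.9) and ended near (11.1, 1.5).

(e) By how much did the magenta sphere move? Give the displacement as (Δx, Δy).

(-2.9, -1.4)

The magenta sphere was at about (10.0, 6.2) and moved to about (7.1, 4.8).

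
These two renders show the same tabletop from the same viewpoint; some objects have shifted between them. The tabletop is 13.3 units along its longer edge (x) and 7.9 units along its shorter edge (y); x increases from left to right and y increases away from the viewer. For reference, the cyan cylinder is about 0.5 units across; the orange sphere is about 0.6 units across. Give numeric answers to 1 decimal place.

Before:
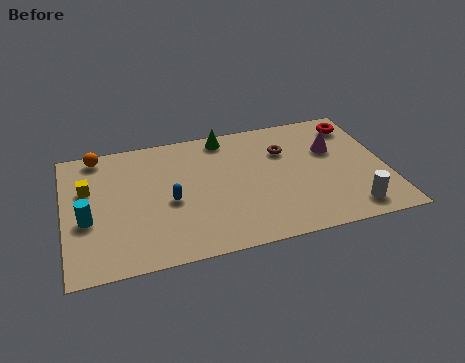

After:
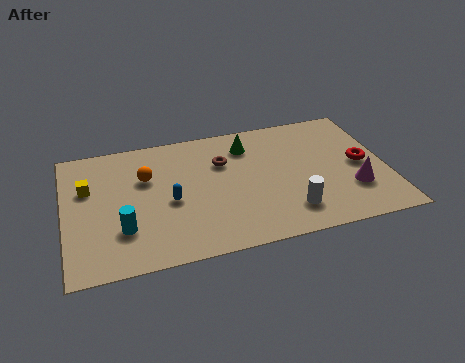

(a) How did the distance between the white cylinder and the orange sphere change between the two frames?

-5.0

They were about 11.7 units apart before and 6.7 after — 5.0 units closer together.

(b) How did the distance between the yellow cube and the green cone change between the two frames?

+0.7

Before: roughly 6.1 units apart; after: 6.8. That's 0.7 units further apart.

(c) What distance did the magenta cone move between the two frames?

2.8

From (11.2, 5.1) to (11.8, 2.4), the magenta cone covered √(0.6² + 2.7²) ≈ 2.8 units.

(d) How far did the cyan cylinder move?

1.7

The cyan cylinder moved from about (0.9, 3.2) to (2.3, 2.3), a distance of √(1.4² + 0.9²) ≈ 1.7.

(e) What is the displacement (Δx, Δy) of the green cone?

(0.9, -0.8)

The green cone was at about (6.8, 7.0) and moved to about (7.7, 6.2).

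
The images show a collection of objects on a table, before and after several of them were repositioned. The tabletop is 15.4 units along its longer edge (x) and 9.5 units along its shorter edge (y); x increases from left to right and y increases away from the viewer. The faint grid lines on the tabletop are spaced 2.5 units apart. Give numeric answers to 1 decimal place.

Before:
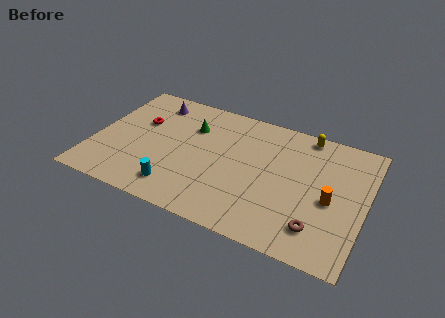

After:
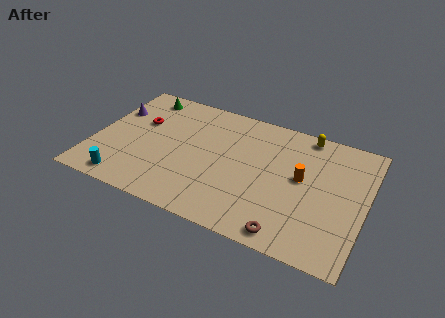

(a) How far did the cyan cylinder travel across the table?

3.0

The cyan cylinder moved from about (5.1, 1.7) to (2.2, 1.1), a distance of √(2.9² + 0.6²) ≈ 3.0.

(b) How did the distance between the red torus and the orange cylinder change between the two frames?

-1.8

The distance was about 11.2 in the first image and 9.4 in the second, so they moved 1.8 units closer together.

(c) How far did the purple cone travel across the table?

2.6

The purple cone was near (2.9, 7.9) before and (0.8, 6.4) after, so it travelled √(2.1² + 1.5²) ≈ 2.6 units.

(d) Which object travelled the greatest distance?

the green cone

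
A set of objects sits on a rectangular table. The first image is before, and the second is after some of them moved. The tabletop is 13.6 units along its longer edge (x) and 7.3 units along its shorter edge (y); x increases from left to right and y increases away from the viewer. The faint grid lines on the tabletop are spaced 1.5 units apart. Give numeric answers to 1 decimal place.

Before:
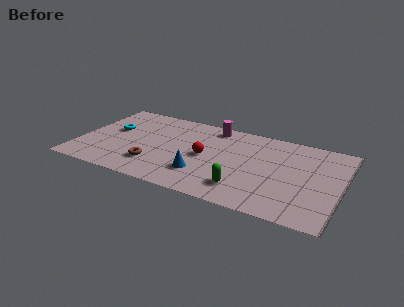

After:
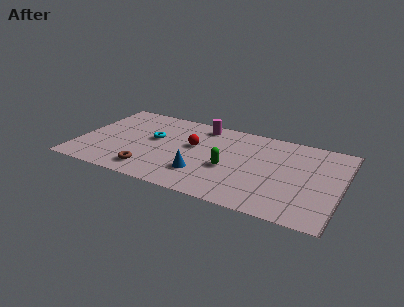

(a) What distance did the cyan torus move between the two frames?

2.2

The cyan torus was near (1.6, 4.3) before and (3.8, 4.2) after, so it travelled √(2.2² + 0.1²) ≈ 2.2 units.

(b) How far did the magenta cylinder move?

0.6

From (6.7, 6.4) to (6.1, 6.3), the magenta cylinder covered √(0.6² + 0.1²) ≈ 0.6 units.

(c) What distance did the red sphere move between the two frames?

1.0

The red sphere moved from about (6.6, 3.6) to (5.9, 4.3), a distance of √(0.7² + 0.7²) ≈ 1.0.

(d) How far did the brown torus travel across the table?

0.6

The brown torus moved from about (4.1, 1.9) to (4.0, 1.3), a distance of √(0.1² + 0.6²) ≈ 0.6.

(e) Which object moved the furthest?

the cyan torus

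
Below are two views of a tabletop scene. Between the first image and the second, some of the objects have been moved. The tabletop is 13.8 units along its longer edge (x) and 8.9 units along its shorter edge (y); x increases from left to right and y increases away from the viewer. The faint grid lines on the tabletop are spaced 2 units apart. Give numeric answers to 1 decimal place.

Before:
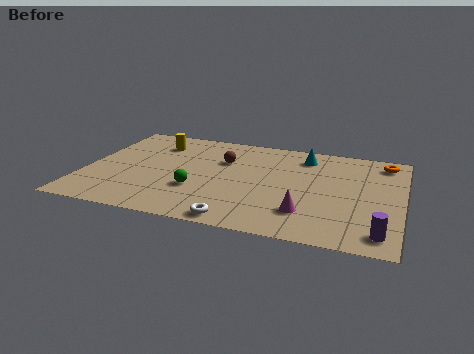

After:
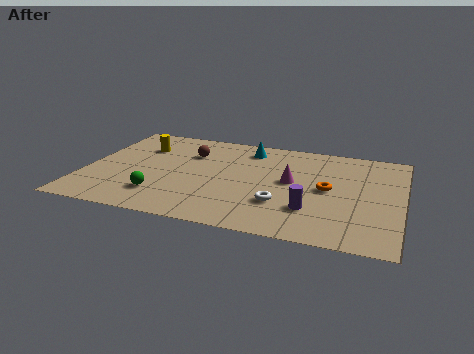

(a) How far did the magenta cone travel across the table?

2.7

From (9.8, 2.2) to (9.0, 4.8), the magenta cone covered √(0.8² + 2.6²) ≈ 2.7 units.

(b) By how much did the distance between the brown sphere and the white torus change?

+0.3

The distance was about 5.3 in the first image and 5.6 in the second, so they moved 0.3 units further apart.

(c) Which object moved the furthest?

the orange torus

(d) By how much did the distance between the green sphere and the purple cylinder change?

-1.7

The distance was about 8.2 in the first image and 6.5 in the second, so they moved 1.7 units closer together.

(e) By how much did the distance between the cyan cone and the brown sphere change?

-1.0

The distance was about 3.7 in the first image and 2.7 in the second, so they moved 1.0 units closer together.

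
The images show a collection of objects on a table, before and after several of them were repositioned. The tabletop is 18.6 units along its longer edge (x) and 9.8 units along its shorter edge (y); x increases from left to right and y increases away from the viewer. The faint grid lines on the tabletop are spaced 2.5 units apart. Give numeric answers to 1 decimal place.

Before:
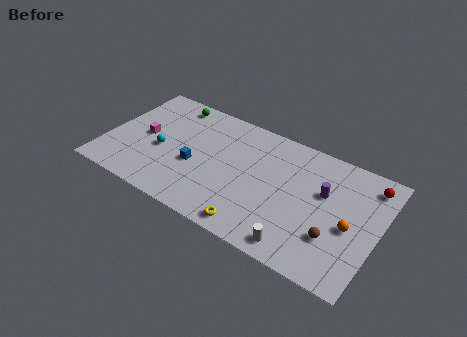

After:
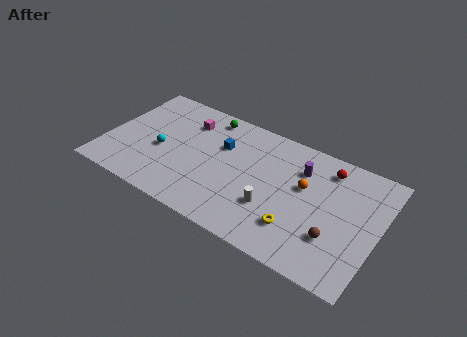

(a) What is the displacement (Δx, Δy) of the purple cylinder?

(-1.7, 1.1)

The purple cylinder was at about (14.8, 6.1) and moved to about (13.1, 7.2).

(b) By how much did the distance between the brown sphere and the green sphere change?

-2.3

Before: roughly 13.3 units apart; after: 11.0. That's 2.3 units closer together.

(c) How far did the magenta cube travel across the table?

3.7

From (2.5, 4.9) to (5.1, 7.5), the magenta cube covered √(2.6² + 2.6²) ≈ 3.7 units.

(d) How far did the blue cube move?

2.9

The blue cube moved from about (6.2, 4.0) to (7.7, 6.5), a distance of √(1.5² + 2.5²) ≈ 2.9.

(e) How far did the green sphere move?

2.6

The green sphere moved from about (3.8, 8.6) to (6.4, 8.6), a distance of √(2.6² + 0.0²) ≈ 2.6.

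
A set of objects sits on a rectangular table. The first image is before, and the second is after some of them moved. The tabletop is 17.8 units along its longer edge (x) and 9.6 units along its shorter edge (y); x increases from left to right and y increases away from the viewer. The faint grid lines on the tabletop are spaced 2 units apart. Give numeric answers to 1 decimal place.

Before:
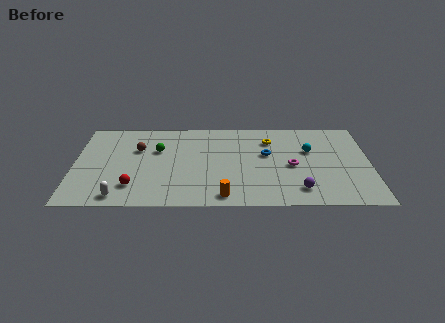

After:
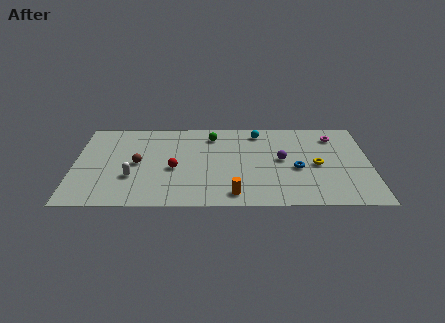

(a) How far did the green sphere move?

3.7

The green sphere moved from about (5.0, 6.2) to (8.3, 7.8), a distance of √(3.3² + 1.6²) ≈ 3.7.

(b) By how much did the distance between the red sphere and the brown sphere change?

-1.8

Before: roughly 4.1 units apart; after: 2.3. That's 1.8 units closer together.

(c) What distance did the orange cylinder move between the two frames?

0.6

The orange cylinder was near (9.0, 1.1) before and (9.6, 1.3) after, so it travelled √(0.6² + 0.2²) ≈ 0.6 units.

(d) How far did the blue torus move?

2.4

The blue torus was near (11.6, 5.7) before and (13.4, 4.1) after, so it travelled √(1.8² + 1.6²) ≈ 2.4 units.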